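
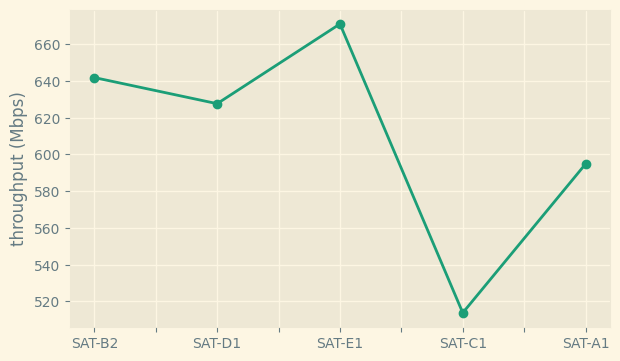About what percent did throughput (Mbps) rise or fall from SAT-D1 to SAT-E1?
SAT-D1 ≈ 620, SAT-E1 ≈ 680; (680 − 620) / 620 ≈ +9.7%.

≈ +9.7%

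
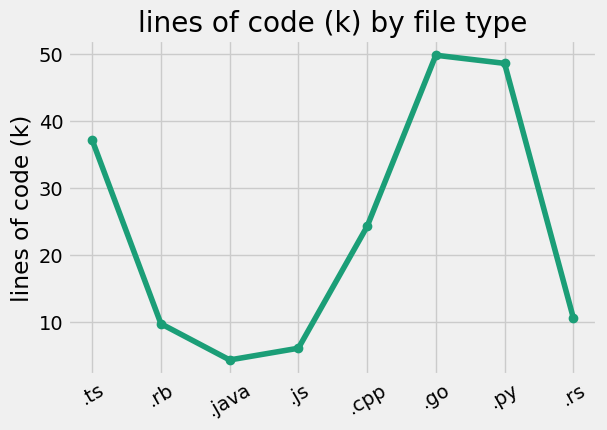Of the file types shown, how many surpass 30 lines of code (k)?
Above 30: .ts, .go, .py.

3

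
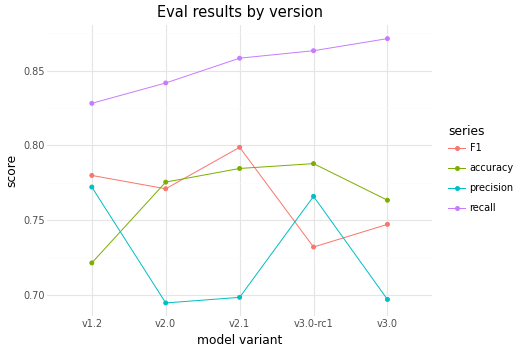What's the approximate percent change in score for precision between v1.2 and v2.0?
≈ -10.3%

v1.2 ≈ 0.78, v2.0 ≈ 0.70; (0.70 − 0.78) / 0.78 ≈ -10.3%.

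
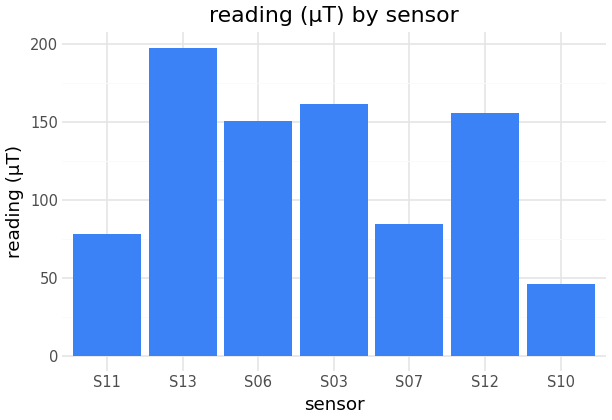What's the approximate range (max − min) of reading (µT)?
≈ 160

Max S13 ≈ 200, min S10 ≈ 40; range ≈ 160.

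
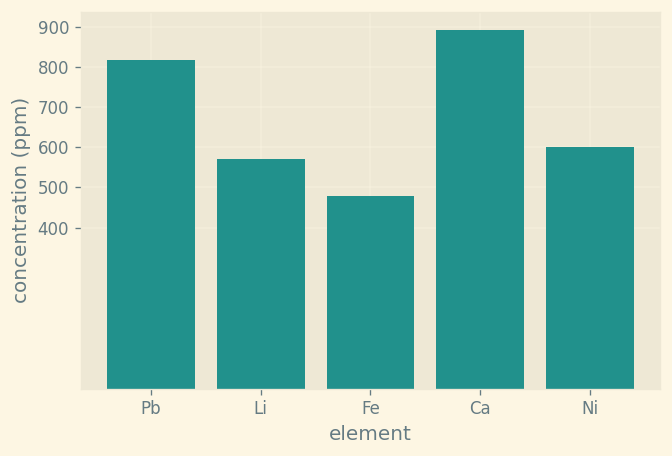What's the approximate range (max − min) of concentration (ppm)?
Max Ca ≈ 900, min Fe ≈ 500; range ≈ 400.

≈ 400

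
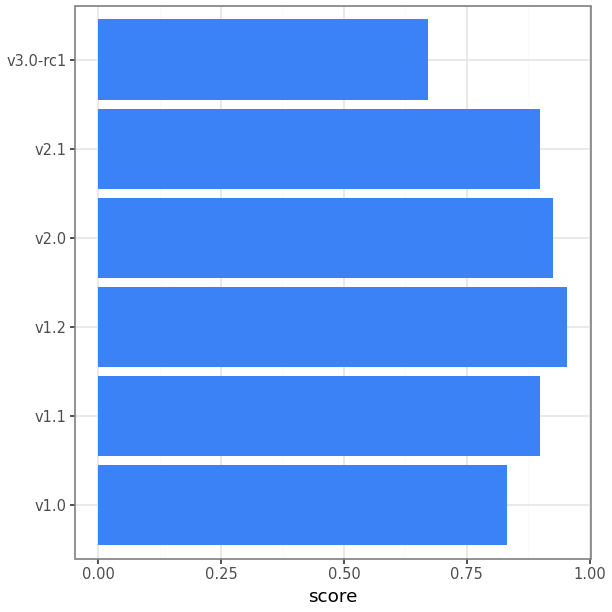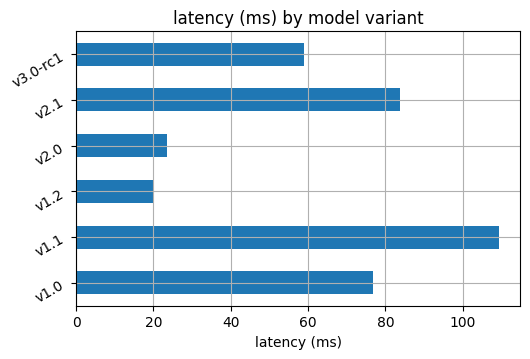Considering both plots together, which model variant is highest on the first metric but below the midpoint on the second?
Chart 2 median latency (ms) ≈ 60; below-median model variants: v1.2, v2.0, v3.0-rc1. Among those, v1.2 has the highest score (≈ 1).

v1.2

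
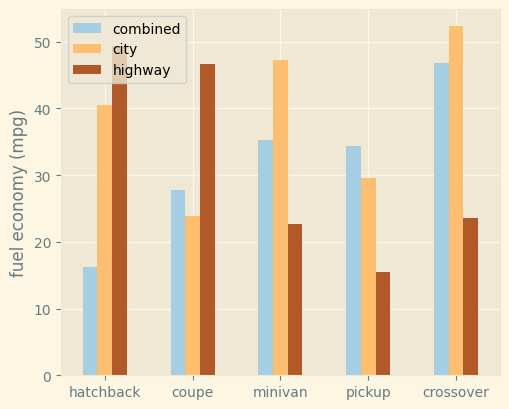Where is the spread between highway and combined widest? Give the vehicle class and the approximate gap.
hatchback: highway ≈ 50, combined ≈ 15 → gap ≈ 35. Next-largest (crossover) is only ≈ 20.

hatchback, ≈ 35 mpg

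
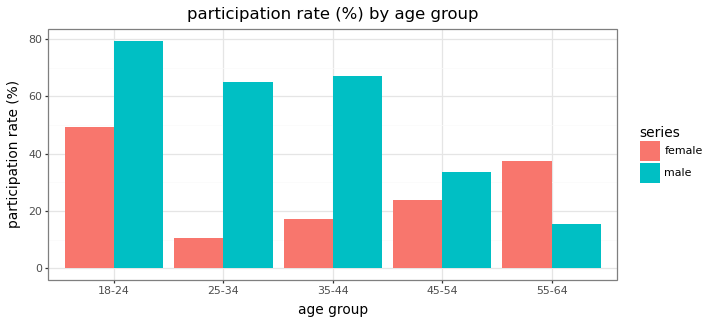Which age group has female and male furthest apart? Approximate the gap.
25-34, ≈ 60 %

25-34: female ≈ 10, male ≈ 70 → gap ≈ 60. Next-largest (35-44) is only ≈ 50.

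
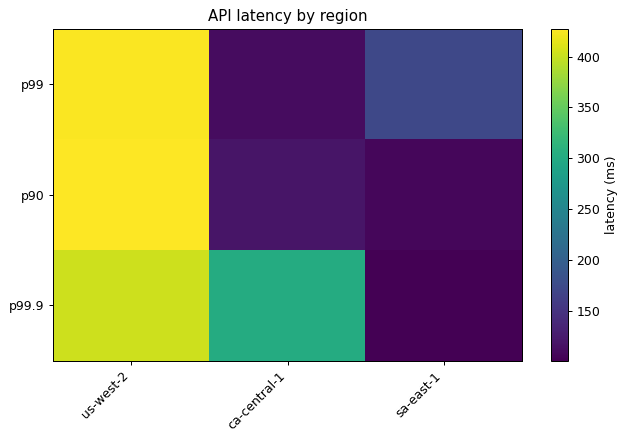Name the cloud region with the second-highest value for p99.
Top 3 for p99: us-west-2 ≈ 450, sa-east-1 ≈ 150, ca-central-1 ≈ 100.

sa-east-1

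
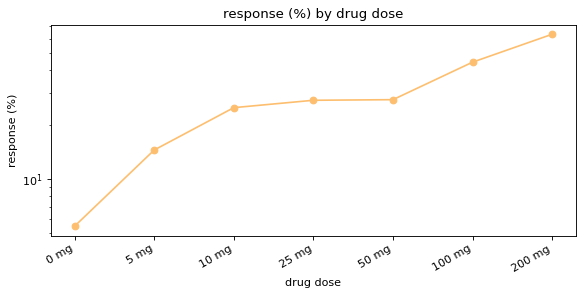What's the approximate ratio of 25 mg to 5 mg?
≈ 1.67×

25 mg ≈ 25, 5 mg ≈ 15; 25/15 ≈ 1.67.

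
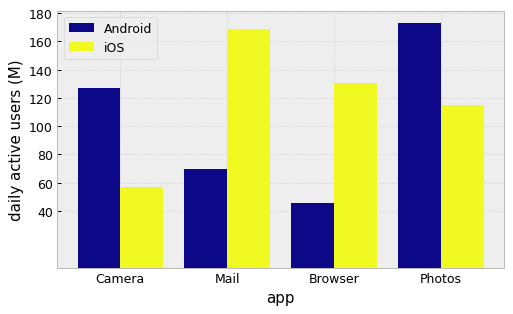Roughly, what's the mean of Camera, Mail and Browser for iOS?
≈ 120

(60 + 160 + 140) / 3 ≈ 120.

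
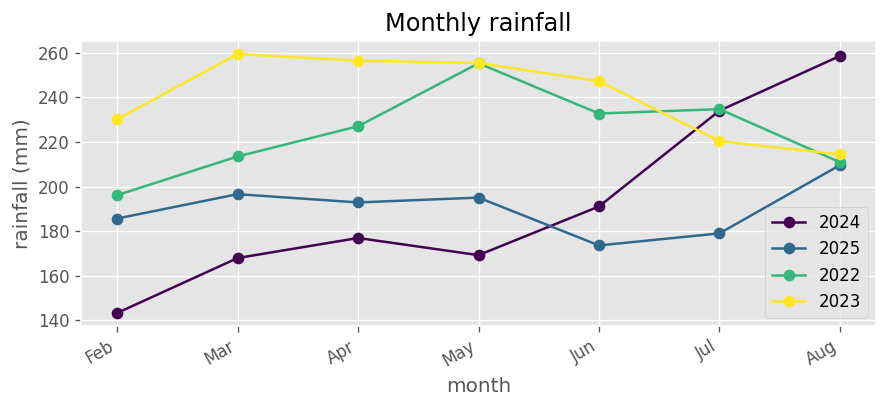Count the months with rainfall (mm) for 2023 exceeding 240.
4

Above 240: Mar, Apr, May, Jun.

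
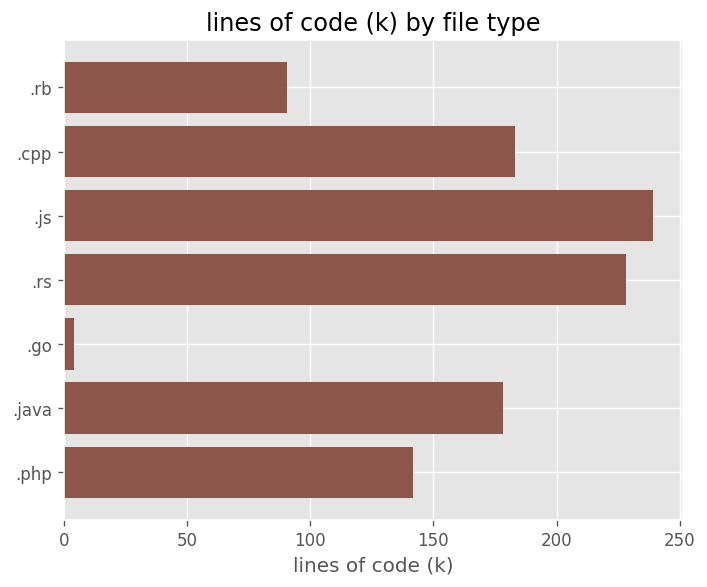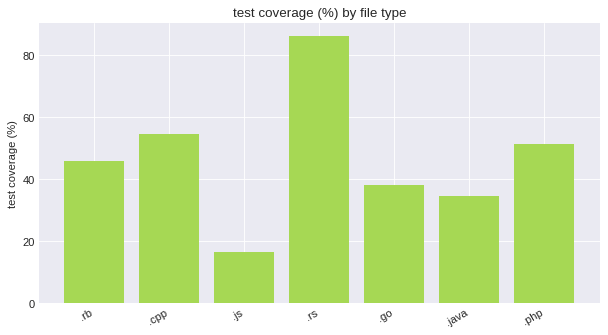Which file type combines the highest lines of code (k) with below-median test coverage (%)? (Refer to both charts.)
.js

Chart 2 median test coverage (%) ≈ 50; below-median file types: .js, .go, .java. Among those, .js has the highest lines of code (k) (≈ 250).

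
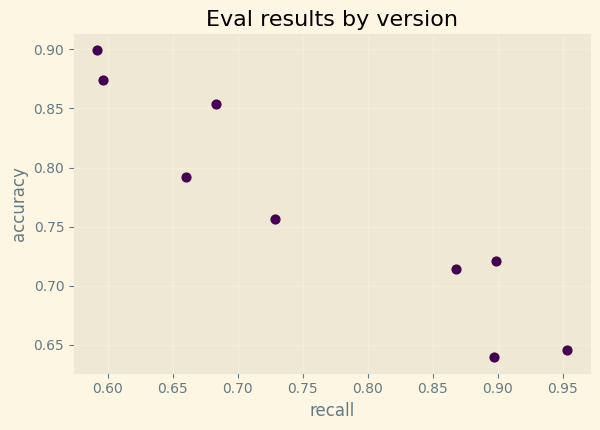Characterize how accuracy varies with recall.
Points are negatively correlated; strong (|r| ≈ 0.9).

negative, strong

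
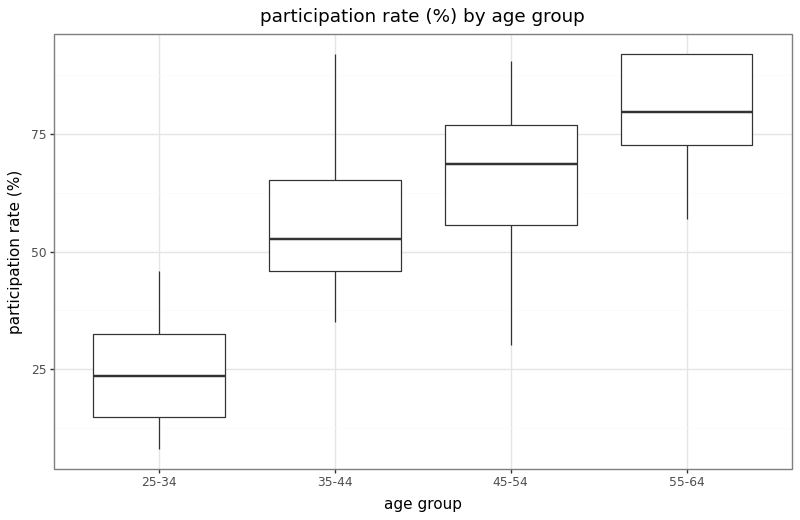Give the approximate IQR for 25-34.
≈ 20

Q3 ≈ 30, Q1 ≈ 10; IQR ≈ 20.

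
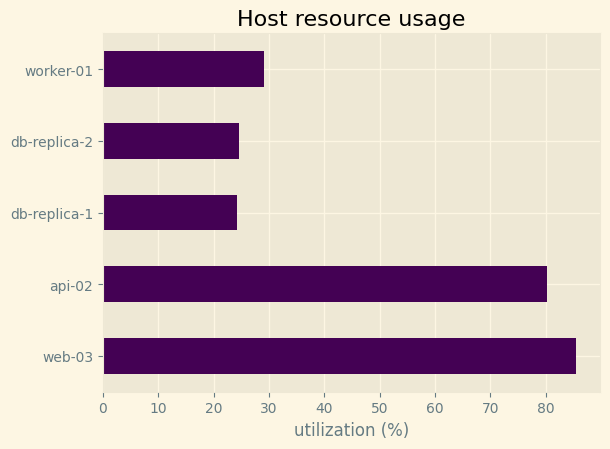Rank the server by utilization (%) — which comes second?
Top 3: web-03 ≈ 90, api-02 ≈ 80, worker-01 ≈ 30.

api-02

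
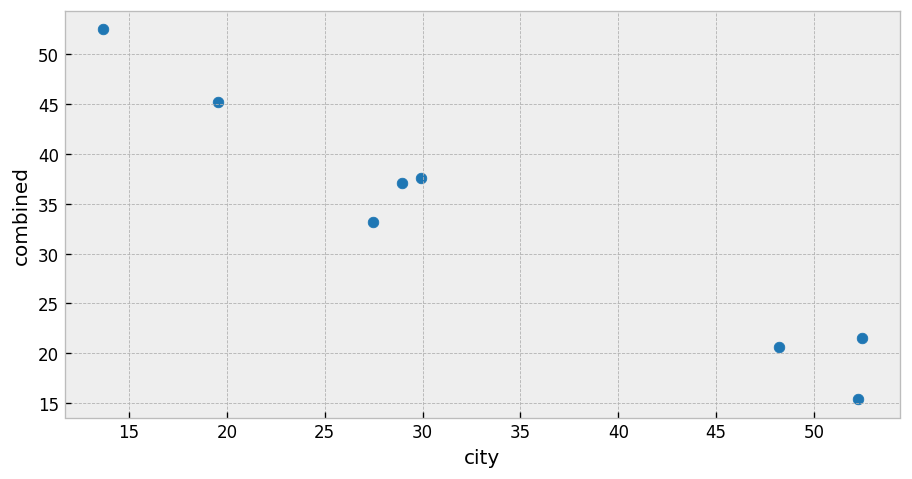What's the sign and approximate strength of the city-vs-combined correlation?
Points are negatively correlated; strong (|r| ≈ 1.0).

negative, strong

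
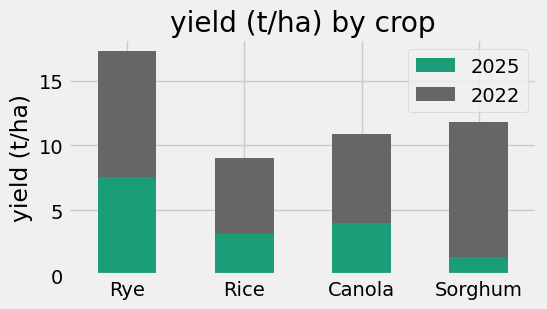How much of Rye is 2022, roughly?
≈ 10

2022 top ≈ 18, bottom ≈ 8; segment ≈ 10.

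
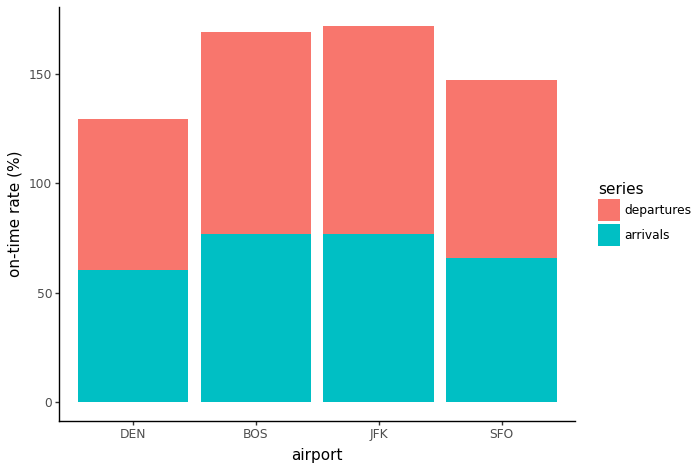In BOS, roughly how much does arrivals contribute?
≈ 80

arrivals top ≈ 80, bottom ≈ 0; segment ≈ 80.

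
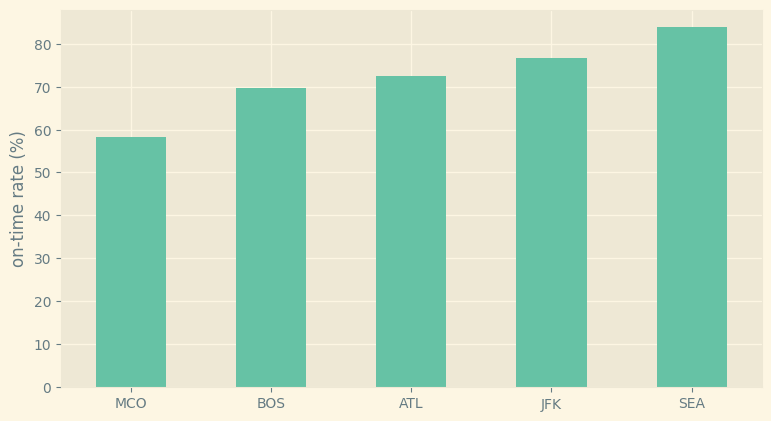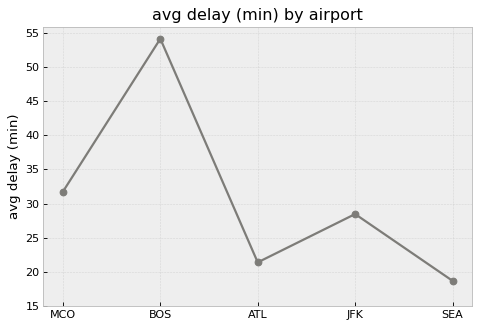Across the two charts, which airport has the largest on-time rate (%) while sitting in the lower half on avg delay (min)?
SEA

Chart 2 median avg delay (min) ≈ 30; below-median airports: ATL, SEA. Among those, SEA has the highest on-time rate (%) (≈ 80).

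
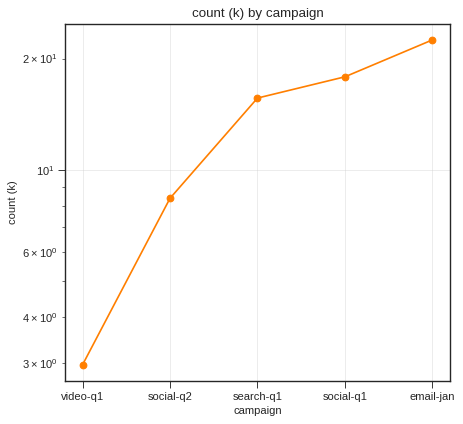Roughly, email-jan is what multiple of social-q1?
email-jan ≈ 22, social-q1 ≈ 18; 22/18 ≈ 1.22.

≈ 1.22×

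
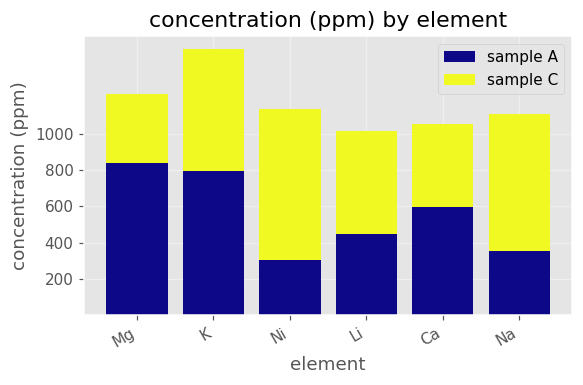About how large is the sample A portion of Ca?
≈ 600

sample A top ≈ 600, bottom ≈ 0; segment ≈ 600.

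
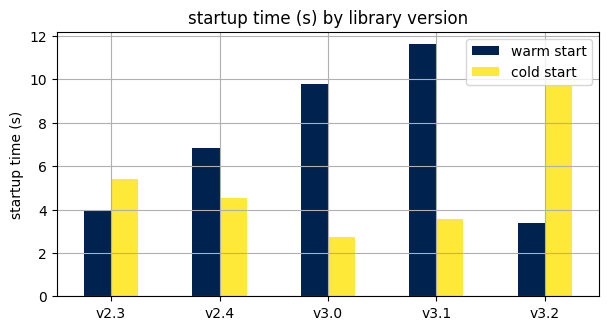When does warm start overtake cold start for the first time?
v2.3: warm start ≈ 4 vs cold start ≈ 5 (not yet); v2.4: warm start ≈ 7 vs cold start ≈ 5 (first crossover).

v2.4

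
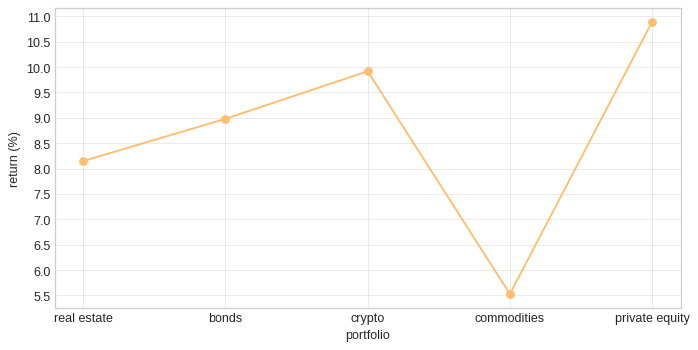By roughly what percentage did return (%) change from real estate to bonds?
≈ +12.5%

real estate ≈ 8.0, bonds ≈ 9.0; (9.0 − 8.0) / 8.0 ≈ +12.5%.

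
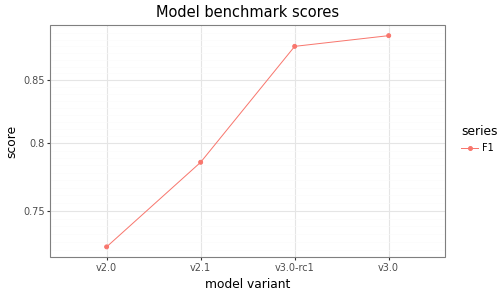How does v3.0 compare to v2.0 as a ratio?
≈ 1.22×

v3.0 ≈ 0.88, v2.0 ≈ 0.72; 0.88/0.72 ≈ 1.22.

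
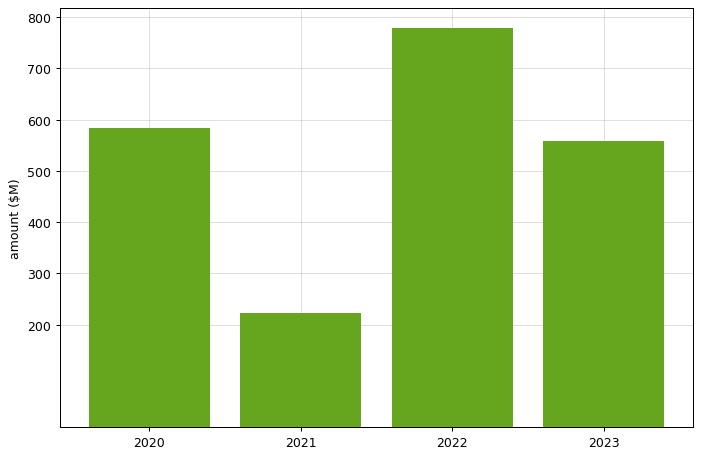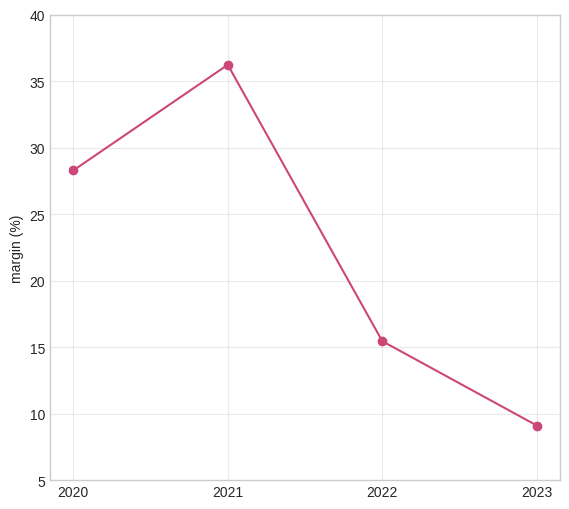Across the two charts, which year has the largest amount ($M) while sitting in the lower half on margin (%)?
2022

Chart 2 median margin (%) ≈ 20; below-median years: 2022, 2023. Among those, 2022 has the highest amount ($M) (≈ 800).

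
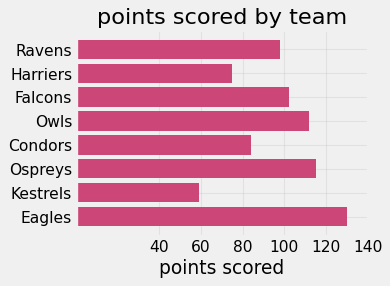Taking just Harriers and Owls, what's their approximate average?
≈ 100

(80 + 120) / 2 ≈ 100.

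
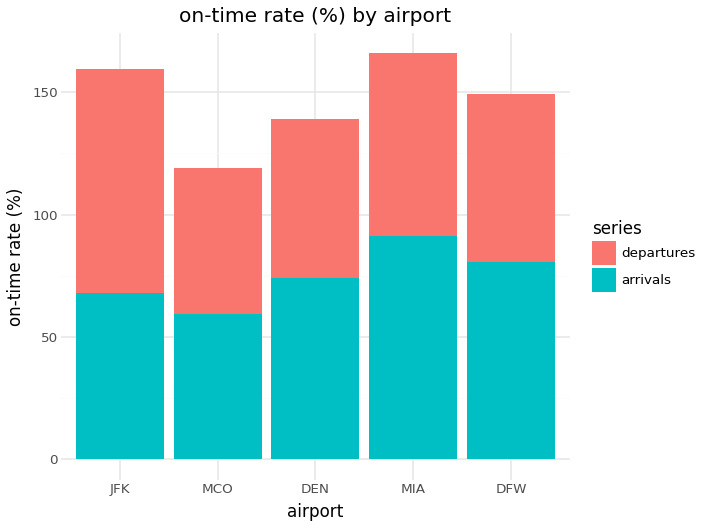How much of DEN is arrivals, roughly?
arrivals top ≈ 80, bottom ≈ 0; segment ≈ 80.

≈ 80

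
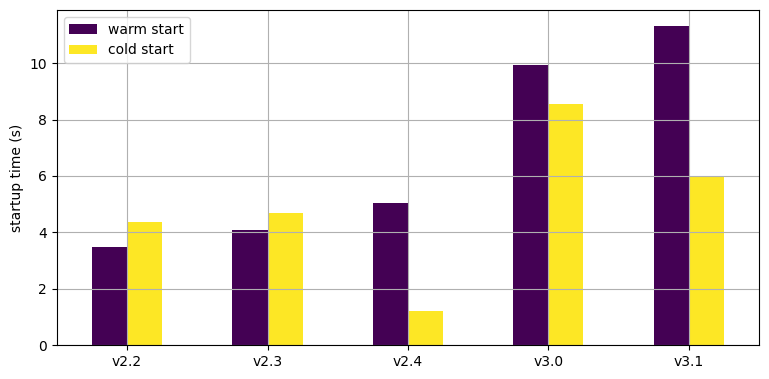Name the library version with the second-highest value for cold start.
v3.1

Top 3 for cold start: v3.0 ≈ 9, v3.1 ≈ 6, v2.3 ≈ 5.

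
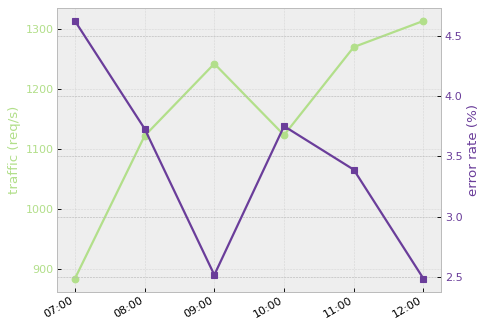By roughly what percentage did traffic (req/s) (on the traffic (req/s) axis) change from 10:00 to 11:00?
10:00 ≈ 1100, 11:00 ≈ 1250; (1250 − 1100) / 1100 ≈ +13.6%.

≈ +13.6%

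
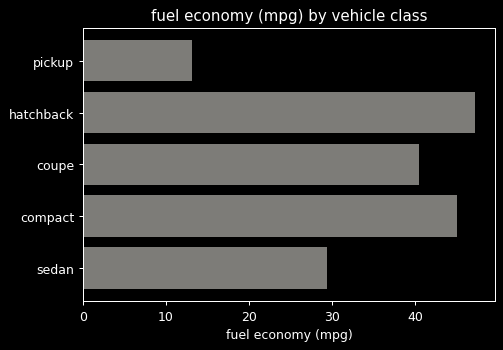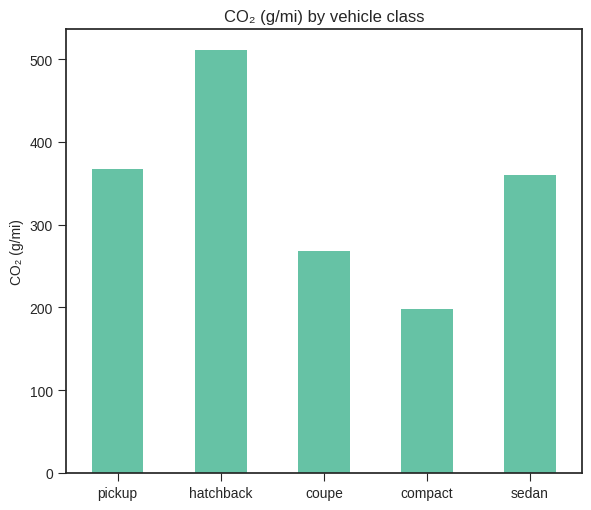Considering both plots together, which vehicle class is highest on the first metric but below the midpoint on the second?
Chart 2 median CO₂ (g/mi) ≈ 350; below-median vehicle classes: coupe, compact. Among those, compact has the highest fuel economy (mpg) (≈ 45).

compact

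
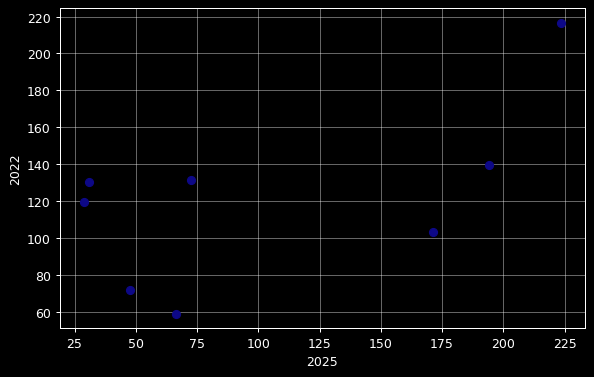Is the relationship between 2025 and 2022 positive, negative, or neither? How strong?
Points are positively correlated; moderate (|r| ≈ 0.6).

positive, moderate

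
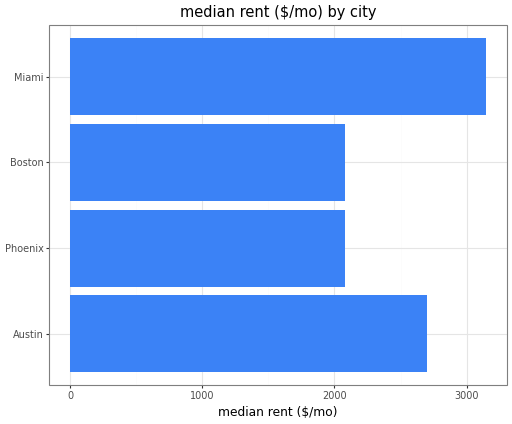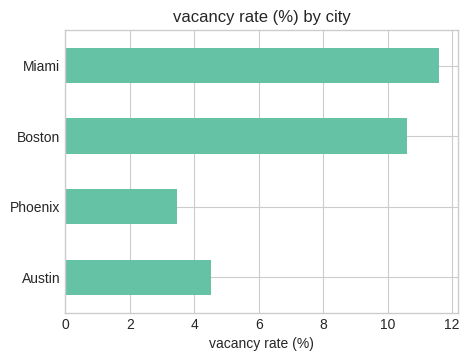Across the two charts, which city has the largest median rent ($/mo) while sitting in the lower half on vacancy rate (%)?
Austin

Chart 2 median vacancy rate (%) ≈ 8; below-median cities: Austin, Phoenix. Among those, Austin has the highest median rent ($/mo) (≈ 2500).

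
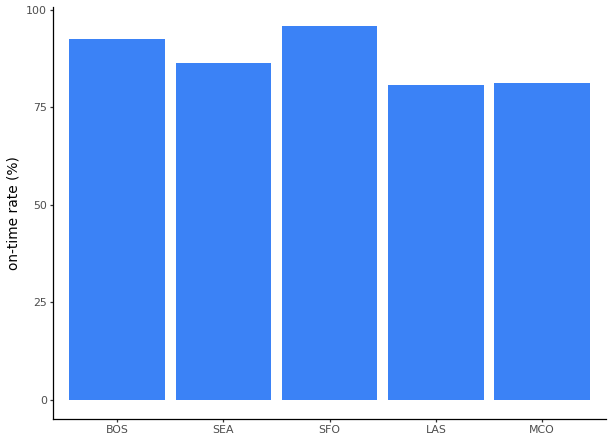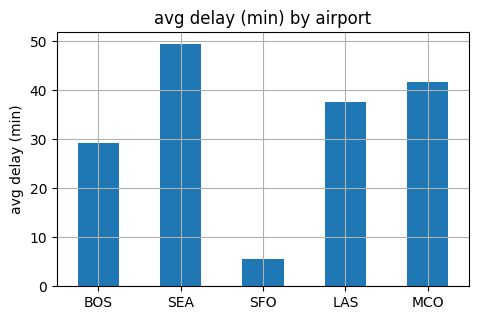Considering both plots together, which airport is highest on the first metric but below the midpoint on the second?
Chart 2 median avg delay (min) ≈ 35; below-median airports: BOS, SFO. Among those, SFO has the highest on-time rate (%) (≈ 100).

SFO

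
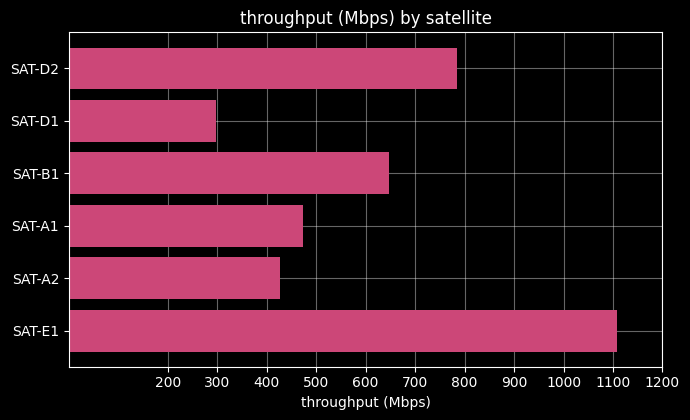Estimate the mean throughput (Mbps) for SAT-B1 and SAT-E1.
(600 + 1100) / 2 ≈ 850.

≈ 850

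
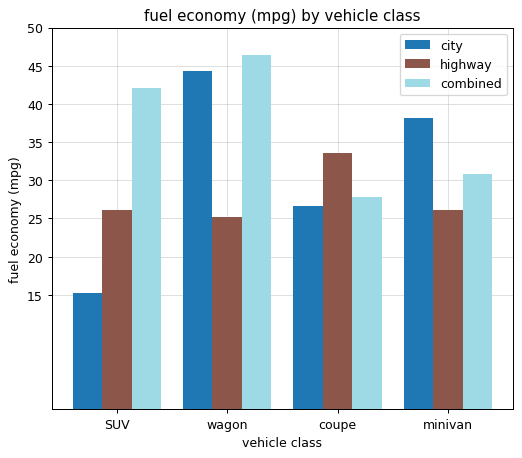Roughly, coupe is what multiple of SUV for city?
coupe ≈ 25, SUV ≈ 15; 25/15 ≈ 1.67.

≈ 1.67×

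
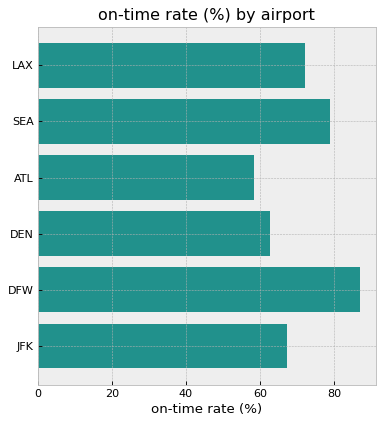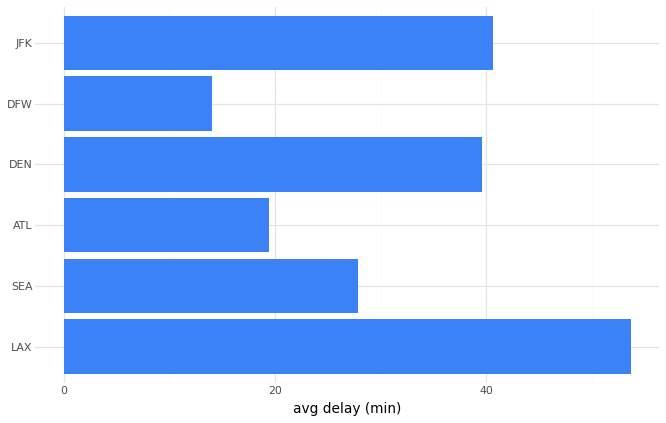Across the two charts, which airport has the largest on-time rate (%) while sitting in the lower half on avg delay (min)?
Chart 2 median avg delay (min) ≈ 35; below-median airports: SEA, ATL, DFW. Among those, DFW has the highest on-time rate (%) (≈ 90).

DFW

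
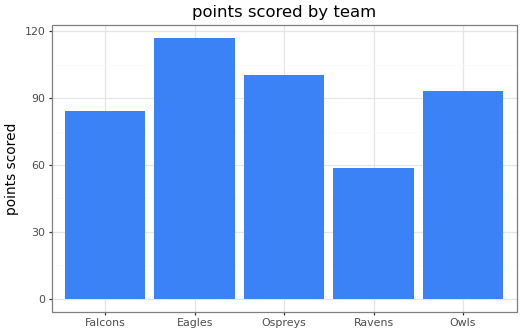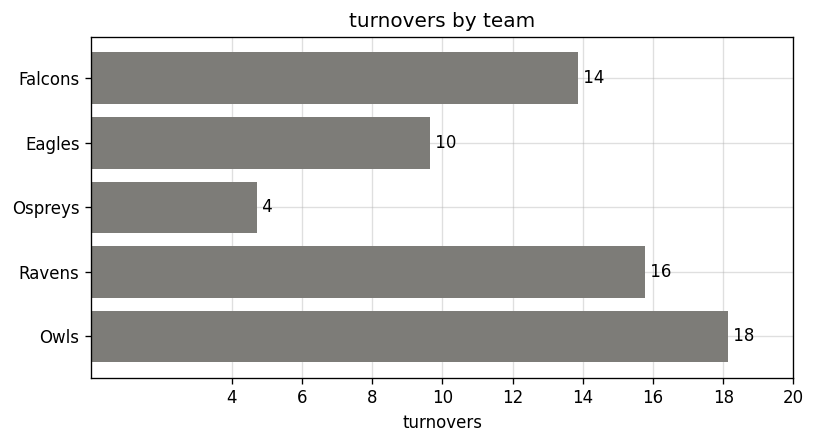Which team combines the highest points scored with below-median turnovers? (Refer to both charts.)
Eagles

Chart 2 median turnovers ≈ 14; below-median teams: Eagles, Ospreys. Among those, Eagles has the highest points scored (≈ 120).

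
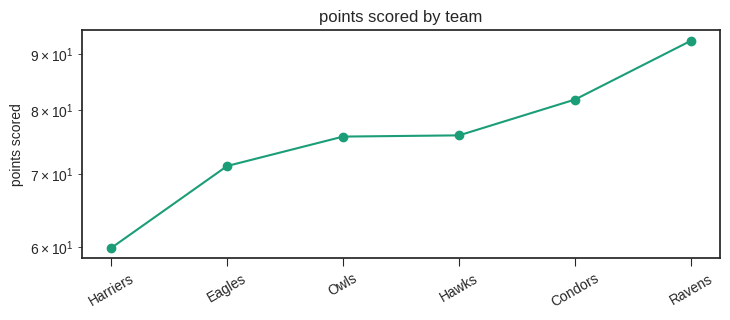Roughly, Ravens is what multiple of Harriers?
Ravens ≈ 95, Harriers ≈ 60; 95/60 ≈ 1.58.

≈ 1.58×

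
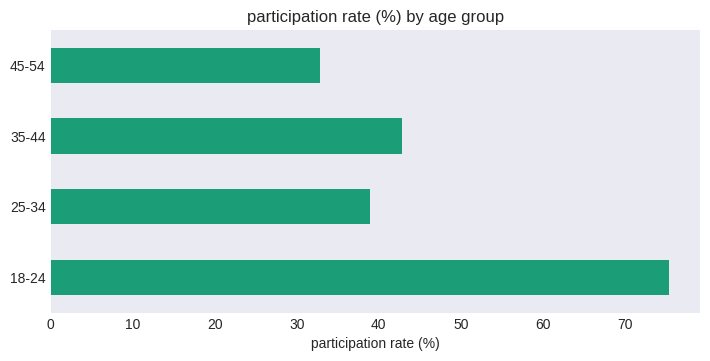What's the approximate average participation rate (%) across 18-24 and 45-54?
≈ 55

(80 + 30) / 2 ≈ 55.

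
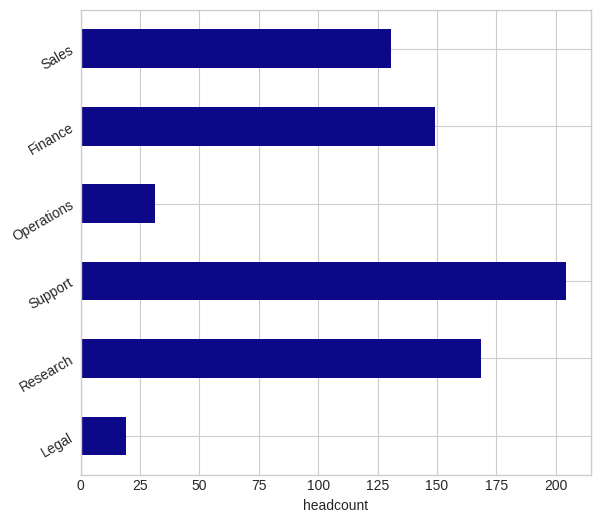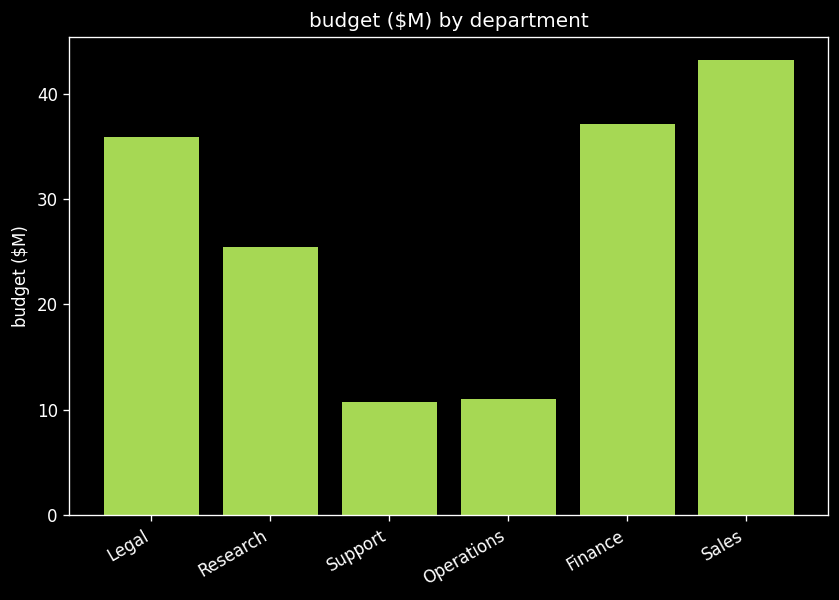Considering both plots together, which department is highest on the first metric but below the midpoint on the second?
Support

Chart 2 median budget ($M) ≈ 30; below-median departments: Research, Support, Operations. Among those, Support has the highest headcount (≈ 200).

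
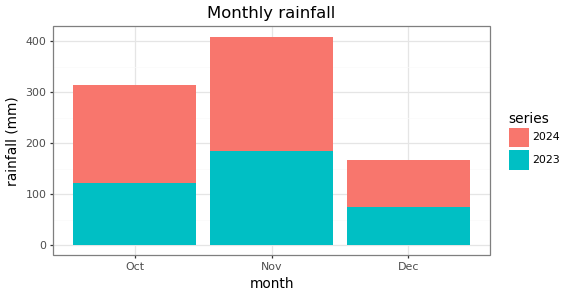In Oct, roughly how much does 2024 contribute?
≈ 200

2024 top ≈ 300, bottom ≈ 100; segment ≈ 200.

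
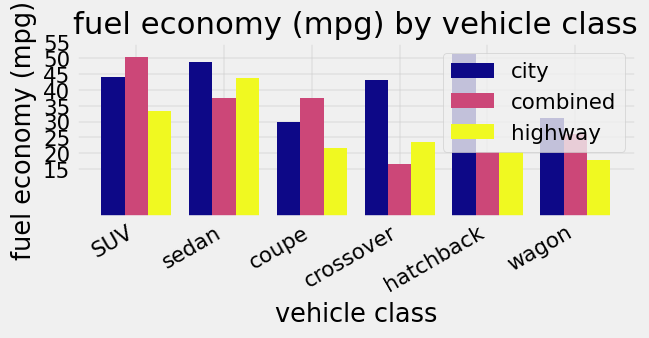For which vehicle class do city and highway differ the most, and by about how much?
hatchback, ≈ 30 mpg

hatchback: city ≈ 50, highway ≈ 20 → gap ≈ 30. Next-largest (crossover) is only ≈ 20.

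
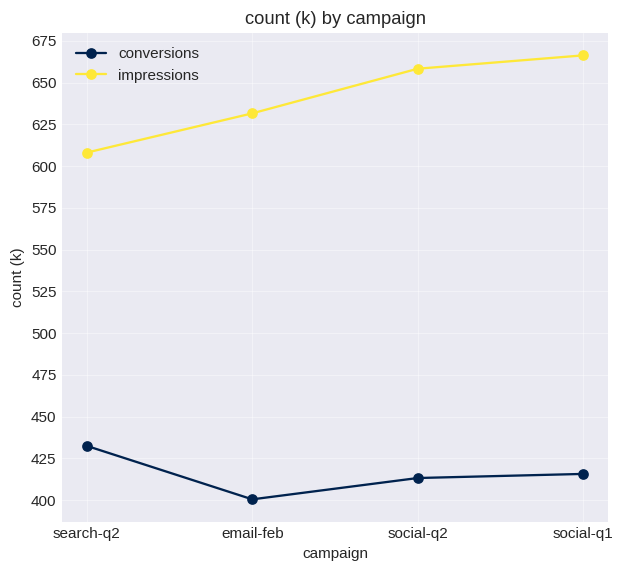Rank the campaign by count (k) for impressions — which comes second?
Top 3 for impressions: social-q1 ≈ 675, social-q2 ≈ 650, email-feb ≈ 625.

social-q2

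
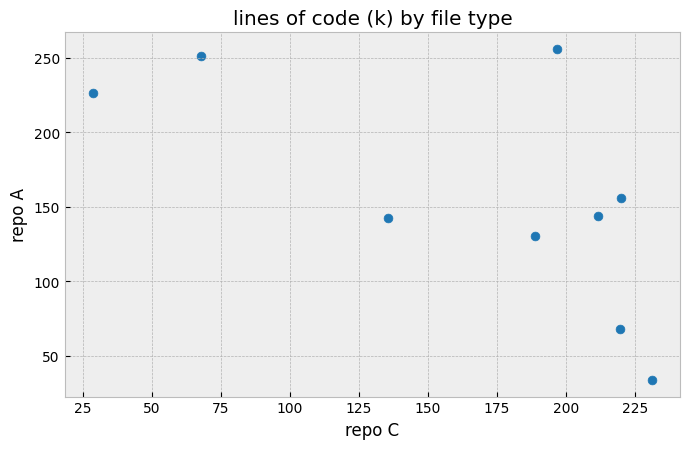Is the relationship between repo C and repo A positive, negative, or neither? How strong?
negative, moderate

Points are negatively correlated; moderate (|r| ≈ 0.6).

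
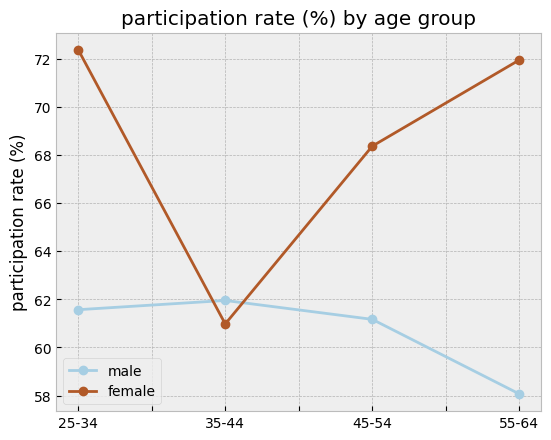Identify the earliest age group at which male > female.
25-34: male ≈ 62 vs female ≈ 72 (not yet); 35-44: male ≈ 62 vs female ≈ 60 (first crossover).

35-44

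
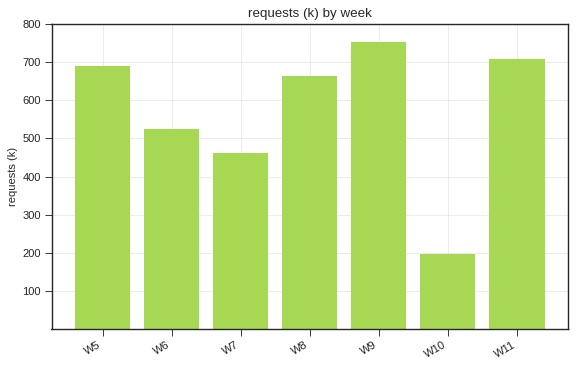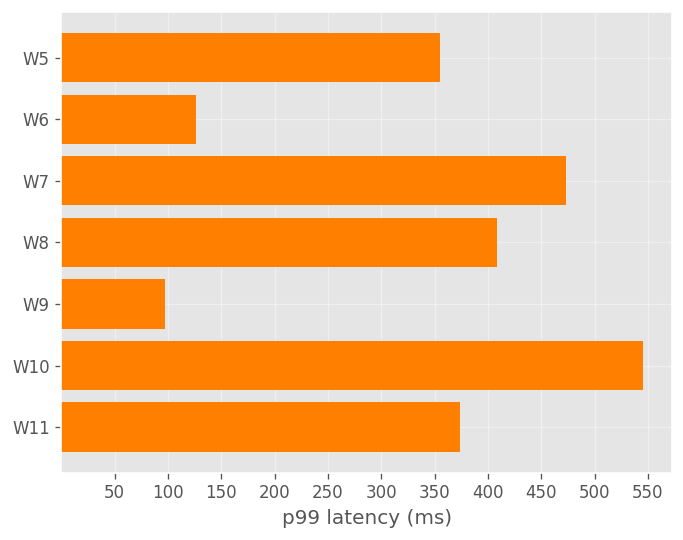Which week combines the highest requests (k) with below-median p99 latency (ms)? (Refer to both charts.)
Chart 2 median p99 latency (ms) ≈ 350; below-median weeks: W5, W6, W9. Among those, W9 has the highest requests (k) (≈ 800).

W9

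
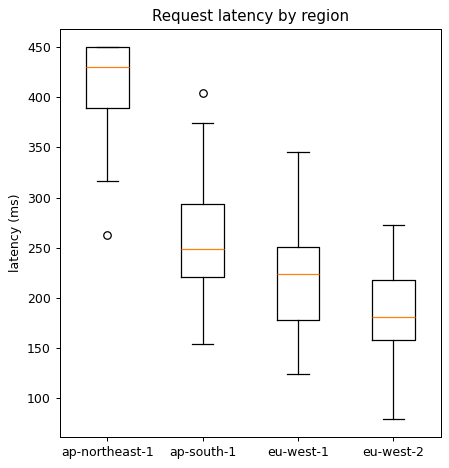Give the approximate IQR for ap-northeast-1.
Q3 ≈ 440, Q1 ≈ 380; IQR ≈ 60.

≈ 60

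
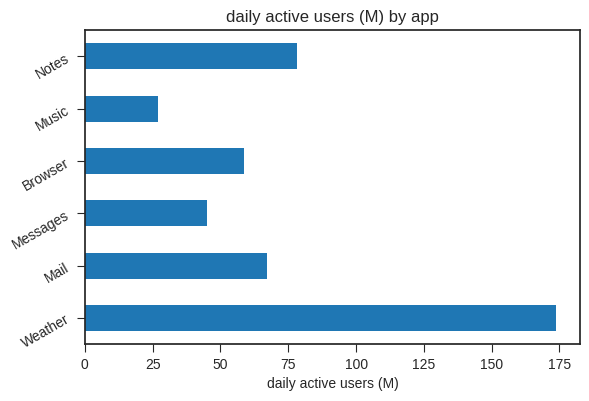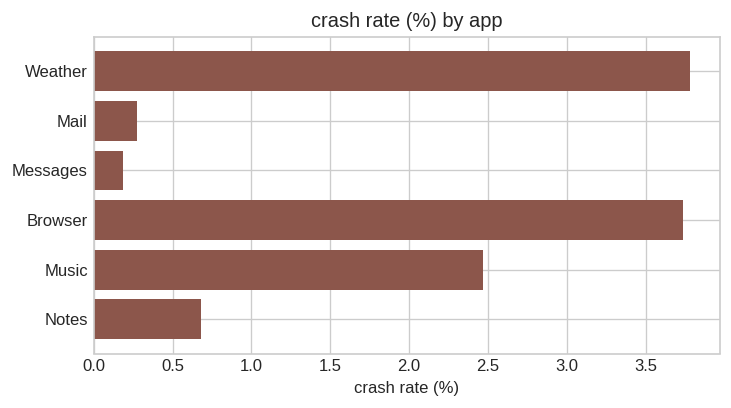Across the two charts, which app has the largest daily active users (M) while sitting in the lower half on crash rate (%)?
Notes

Chart 2 median crash rate (%) ≈ 1.5; below-median apps: Mail, Messages, Notes. Among those, Notes has the highest daily active users (M) (≈ 80).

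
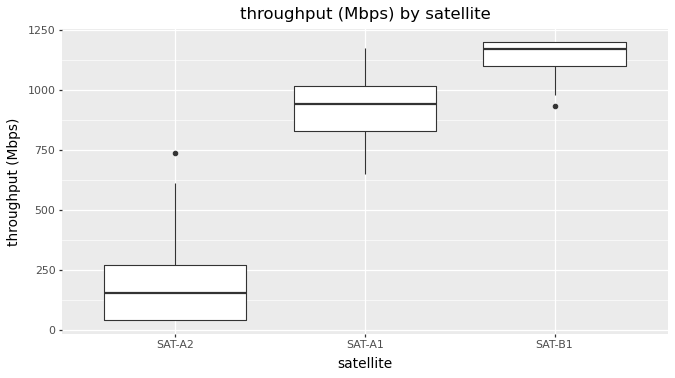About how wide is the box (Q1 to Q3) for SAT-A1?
≈ 200

Q3 ≈ 1000, Q1 ≈ 800; IQR ≈ 200.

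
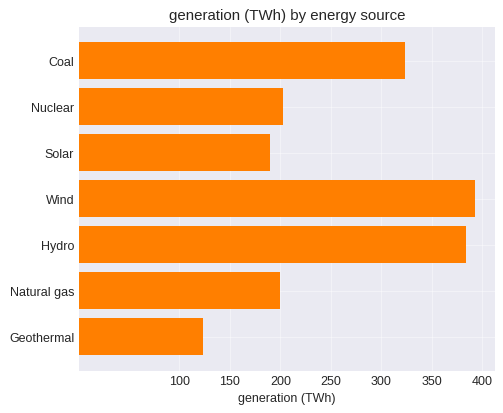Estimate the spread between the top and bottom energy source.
≈ 300

Max Wind ≈ 400, min Geothermal ≈ 100; range ≈ 300.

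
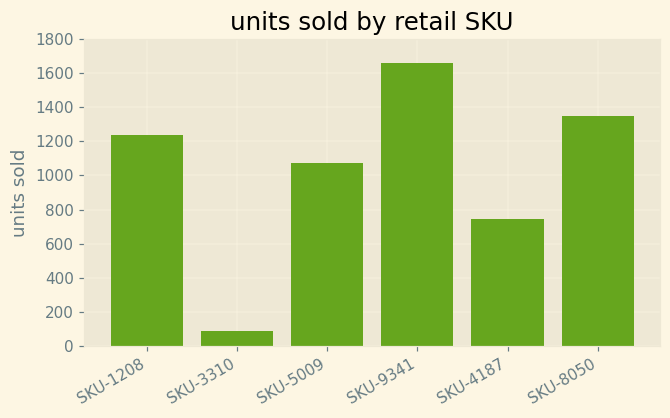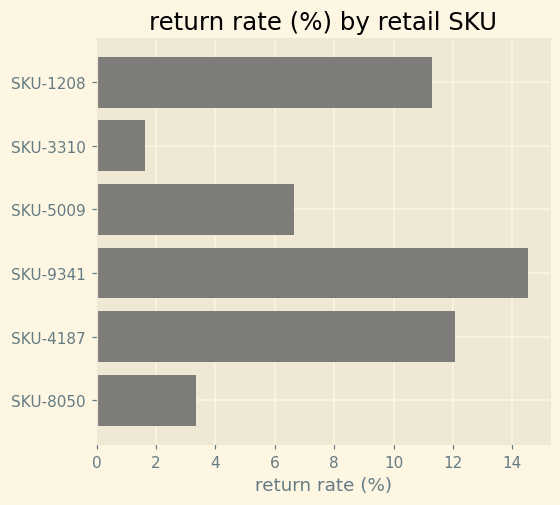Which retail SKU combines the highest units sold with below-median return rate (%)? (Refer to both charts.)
SKU-8050

Chart 2 median return rate (%) ≈ 8; below-median retail SKUs: SKU-3310, SKU-5009, SKU-8050. Among those, SKU-8050 has the highest units sold (≈ 1400).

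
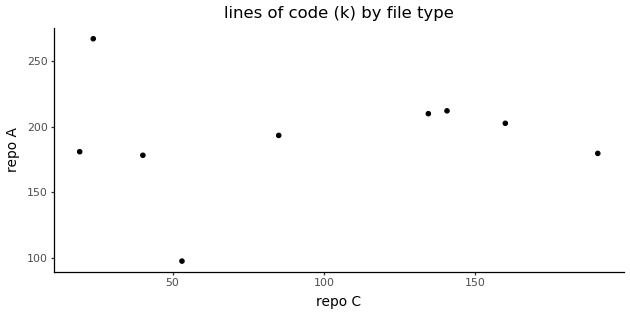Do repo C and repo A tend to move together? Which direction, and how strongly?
no clear correlation

Points are roughly uncorrelated; weak (|r| ≈ 0.1).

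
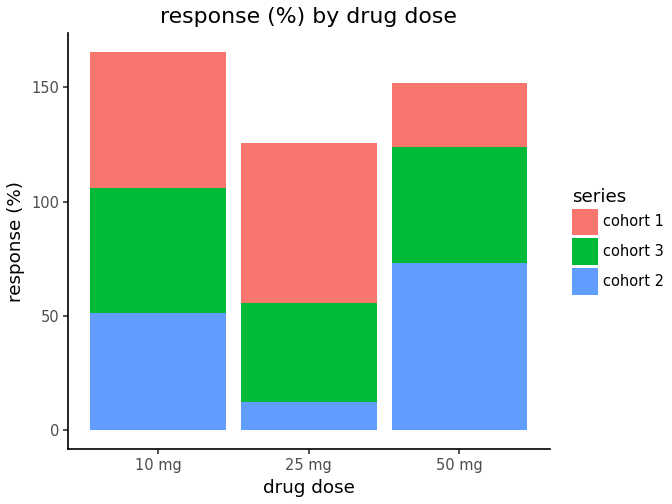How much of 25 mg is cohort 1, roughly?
≈ 60

cohort 1 top ≈ 120, bottom ≈ 60; segment ≈ 60.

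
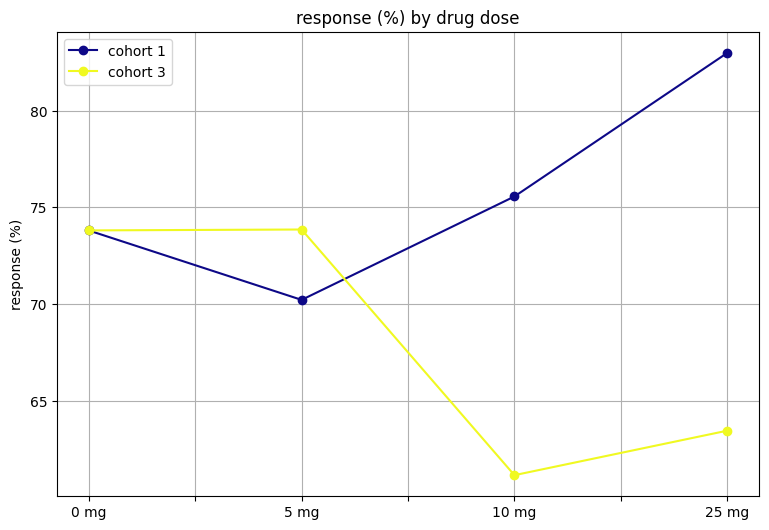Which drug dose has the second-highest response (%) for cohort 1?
10 mg

Top 3 for cohort 1: 25 mg ≈ 82, 10 mg ≈ 76, 0 mg ≈ 74.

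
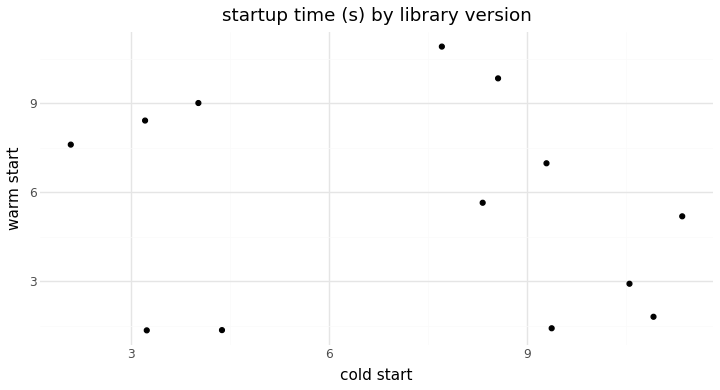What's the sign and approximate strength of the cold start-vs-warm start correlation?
no clear correlation

Points are roughly uncorrelated; weak (|r| ≈ 0.2).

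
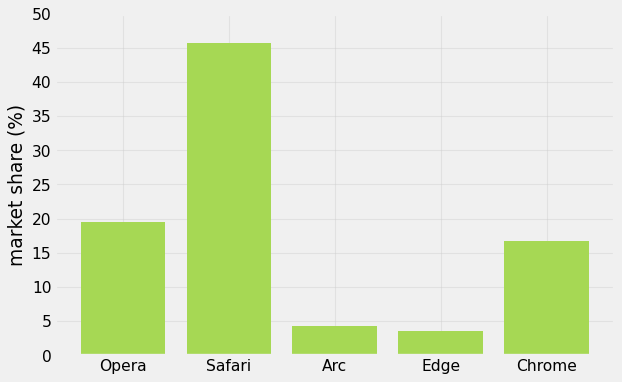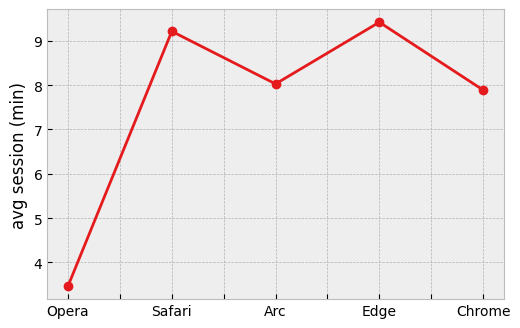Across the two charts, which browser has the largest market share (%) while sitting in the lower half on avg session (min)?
Chart 2 median avg session (min) ≈ 8; below-median browsers: Opera, Chrome. Among those, Opera has the highest market share (%) (≈ 20).

Opera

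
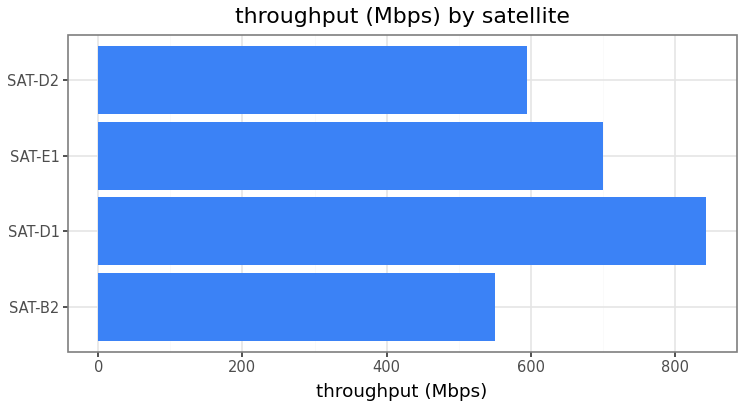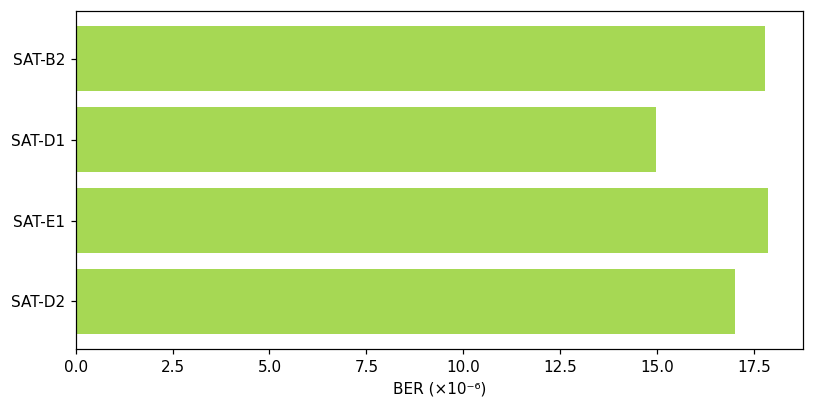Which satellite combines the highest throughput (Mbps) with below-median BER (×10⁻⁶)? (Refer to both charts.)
Chart 2 median BER (×10⁻⁶) ≈ 18; below-median satellites: SAT-D1, SAT-D2. Among those, SAT-D1 has the highest throughput (Mbps) (≈ 800).

SAT-D1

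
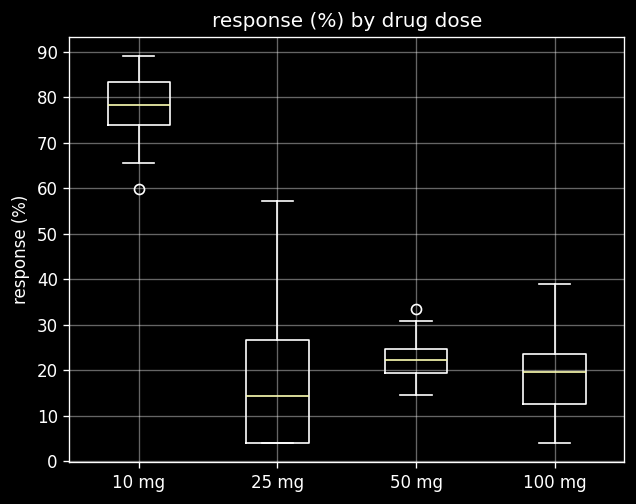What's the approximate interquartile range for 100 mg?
Q3 ≈ 20, Q1 ≈ 10; IQR ≈ 10.

≈ 10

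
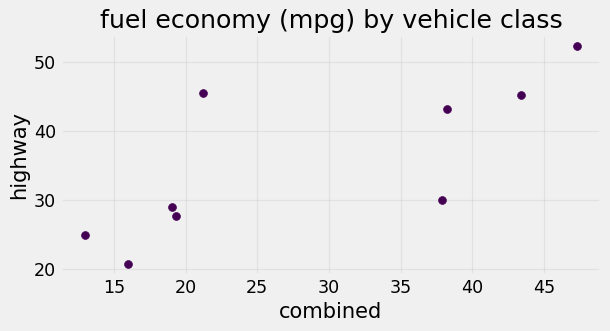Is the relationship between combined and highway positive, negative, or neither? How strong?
Points are positively correlated; strong (|r| ≈ 0.8).

positive, strong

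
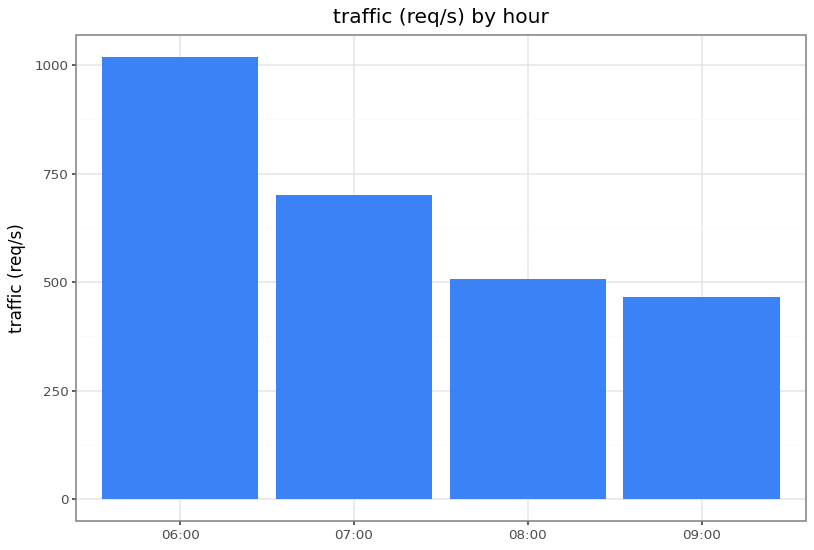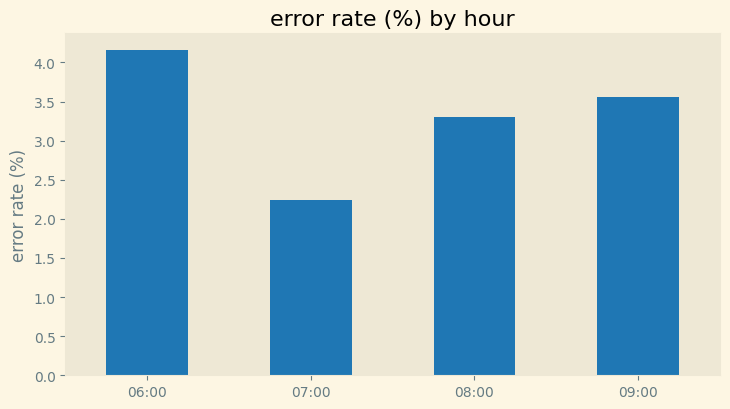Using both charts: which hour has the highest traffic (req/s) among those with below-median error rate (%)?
Chart 2 median error rate (%) ≈ 3.5; below-median hours: 07:00, 08:00. Among those, 07:00 has the highest traffic (req/s) (≈ 700).

07:00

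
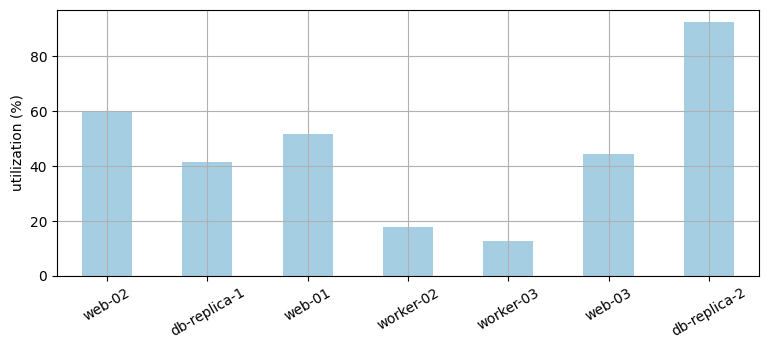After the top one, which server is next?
Top 3: db-replica-2 ≈ 90, web-02 ≈ 60, web-01 ≈ 50.

web-02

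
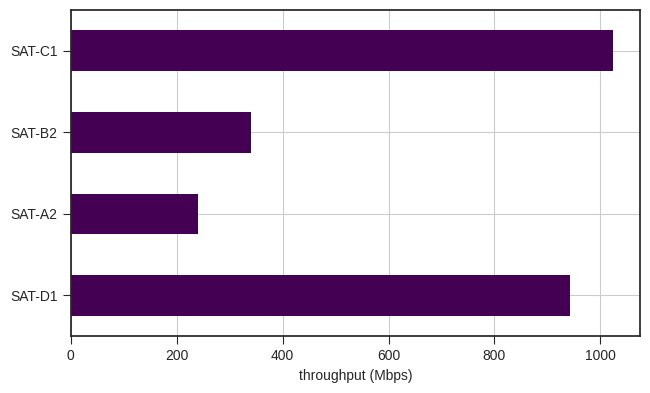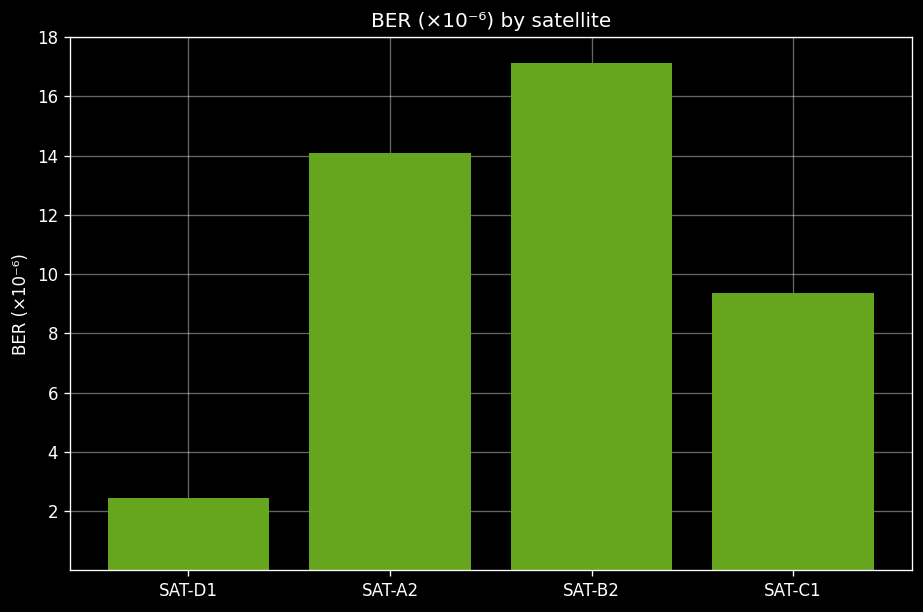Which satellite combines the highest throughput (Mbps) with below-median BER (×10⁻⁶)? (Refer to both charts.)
SAT-C1

Chart 2 median BER (×10⁻⁶) ≈ 12; below-median satellites: SAT-D1, SAT-C1. Among those, SAT-C1 has the highest throughput (Mbps) (≈ 1000).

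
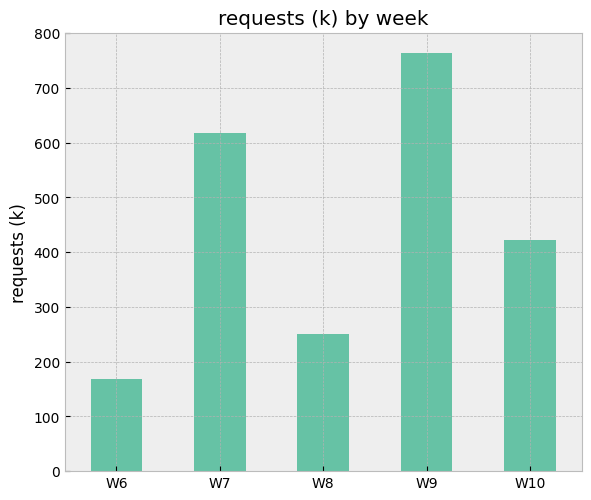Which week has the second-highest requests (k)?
Top 3: W9 ≈ 800, W7 ≈ 600, W10 ≈ 400.

W7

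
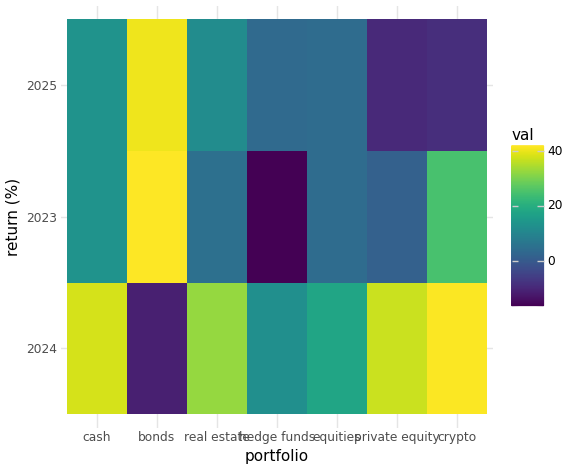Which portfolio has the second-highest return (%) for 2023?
crypto

Top 3 for 2023: bonds ≈ 40, crypto ≈ 25, cash ≈ 15.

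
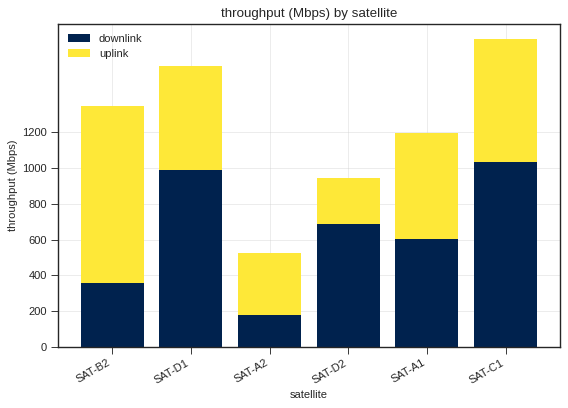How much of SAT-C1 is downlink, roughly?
downlink top ≈ 1000, bottom ≈ 0; segment ≈ 1000.

≈ 1000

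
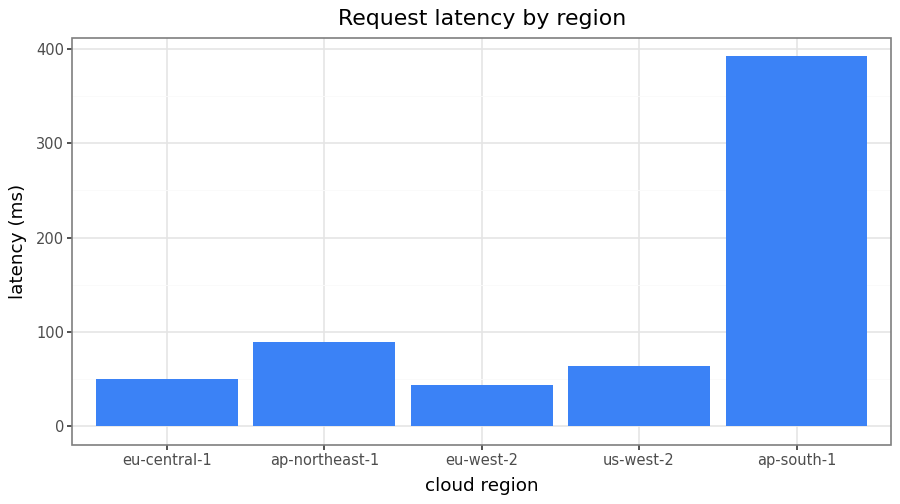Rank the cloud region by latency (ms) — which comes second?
ap-northeast-1

Top 3: ap-south-1 ≈ 400, ap-northeast-1 ≈ 100, us-west-2 ≈ 50.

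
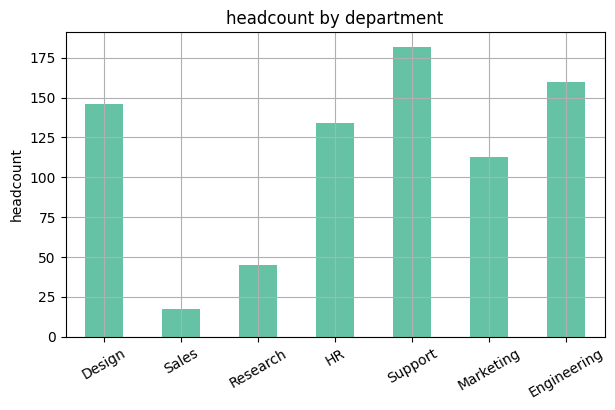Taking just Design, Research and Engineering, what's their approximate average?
≈ 113

(140 + 40 + 160) / 3 ≈ 113.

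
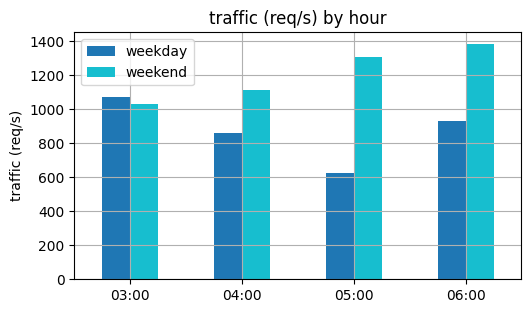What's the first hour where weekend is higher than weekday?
03:00: weekend ≈ 1000 vs weekday ≈ 1000 (not yet); 04:00: weekend ≈ 1200 vs weekday ≈ 800 (first crossover).

04:00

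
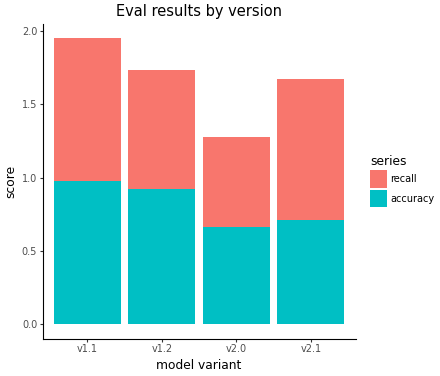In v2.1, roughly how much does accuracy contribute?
≈ 0.8

accuracy top ≈ 0.8, bottom ≈ 0.0; segment ≈ 0.8.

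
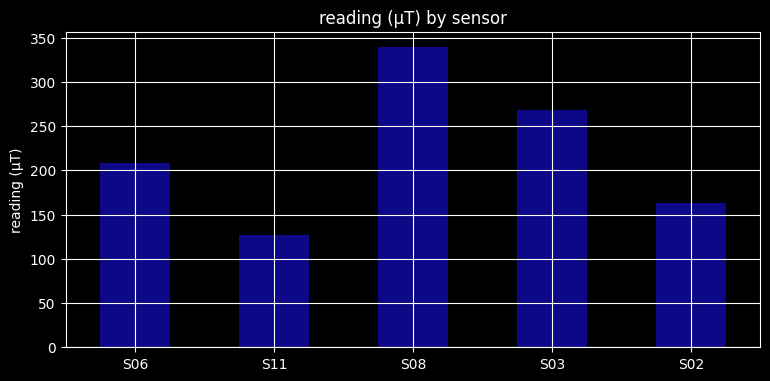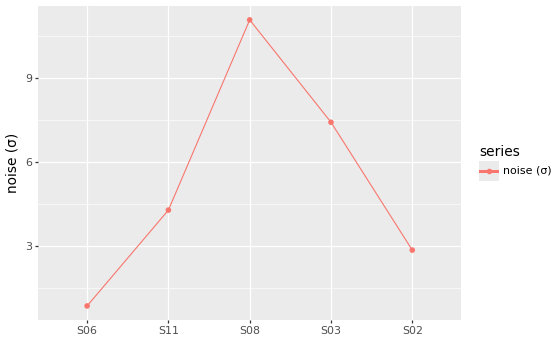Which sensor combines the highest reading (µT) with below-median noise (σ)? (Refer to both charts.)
Chart 2 median noise (σ) ≈ 4; below-median sensors: S06, S02. Among those, S06 has the highest reading (µT) (≈ 200).

S06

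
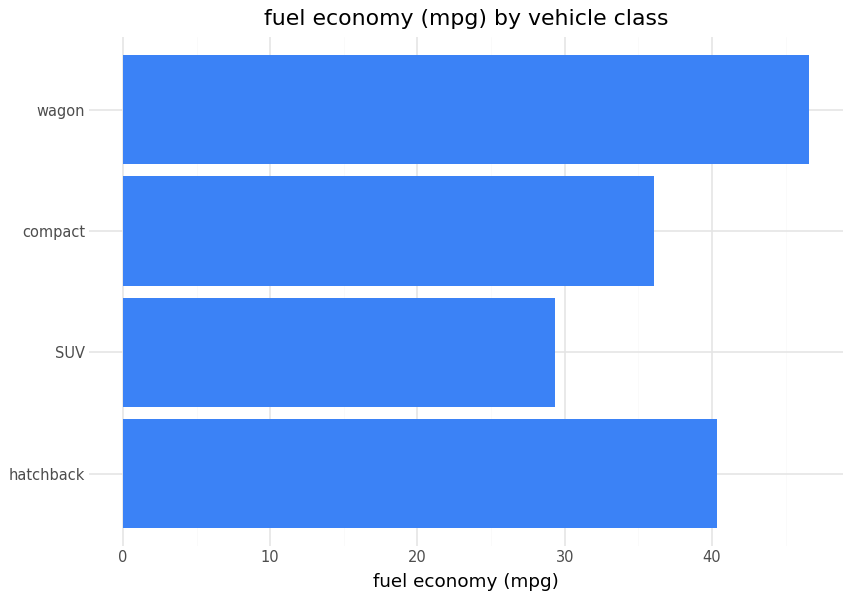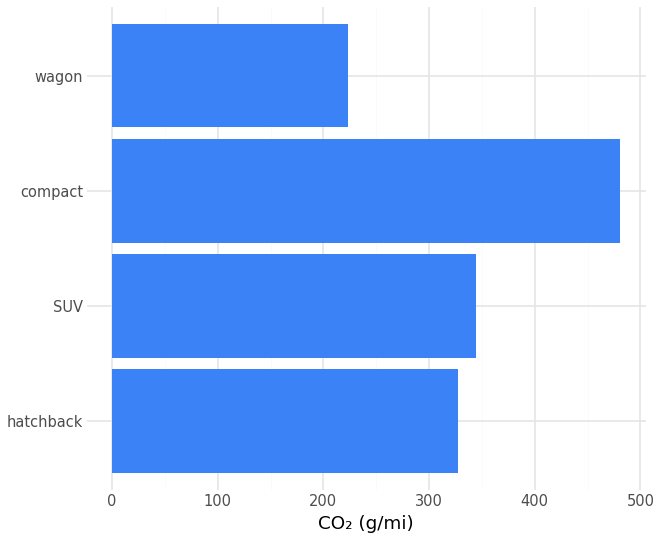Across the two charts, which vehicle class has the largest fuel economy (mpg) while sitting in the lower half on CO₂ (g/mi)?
wagon

Chart 2 median CO₂ (g/mi) ≈ 350; below-median vehicle classes: hatchback, wagon. Among those, wagon has the highest fuel economy (mpg) (≈ 45).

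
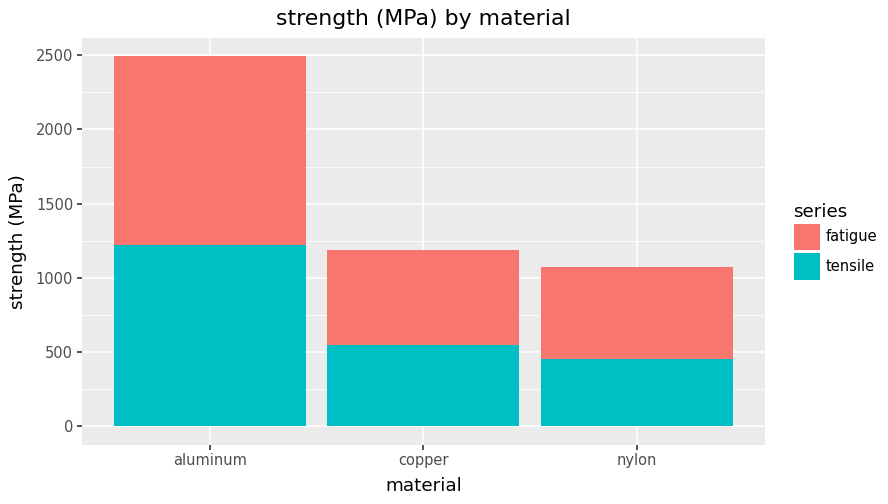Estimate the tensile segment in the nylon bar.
≈ 500

tensile top ≈ 500, bottom ≈ 0; segment ≈ 500.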